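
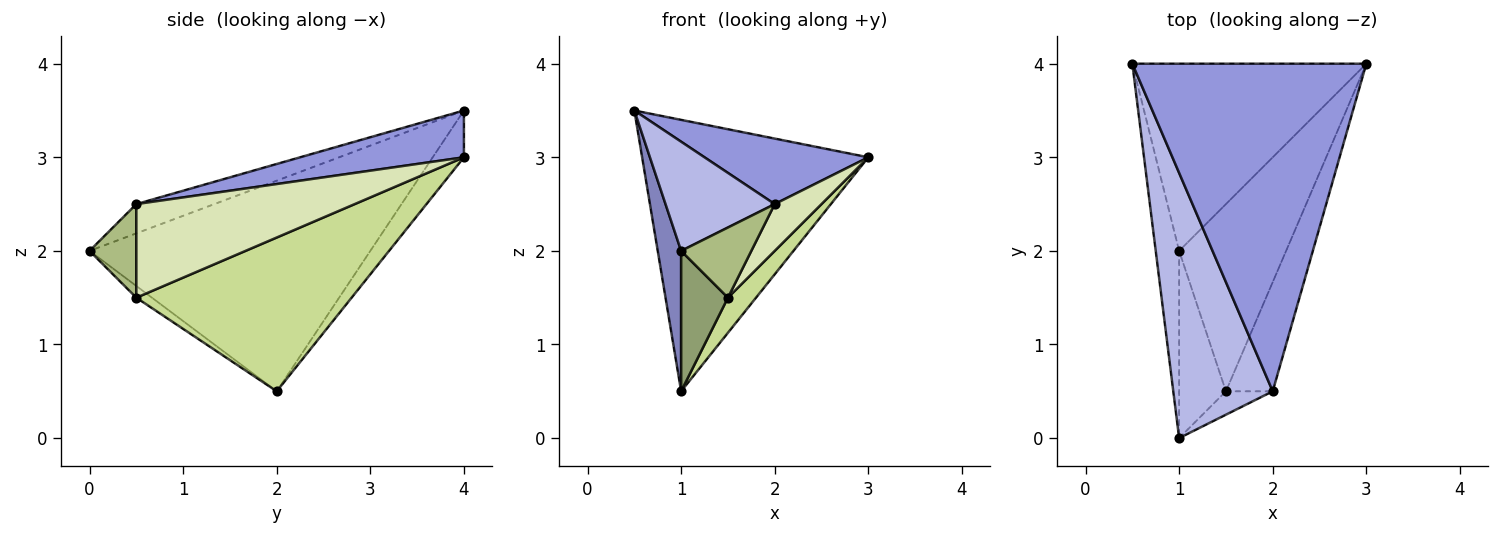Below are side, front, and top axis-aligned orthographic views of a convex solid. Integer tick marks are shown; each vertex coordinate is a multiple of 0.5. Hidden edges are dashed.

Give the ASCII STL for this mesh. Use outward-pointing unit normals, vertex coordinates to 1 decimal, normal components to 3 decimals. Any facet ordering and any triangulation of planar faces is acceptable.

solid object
 facet normal -0.113 0.818 -0.564
  outer loop
   vertex 1.0 2.0 0.5
   vertex 0.5 4.0 3.5
   vertex 3.0 4.0 3.0
  endloop
 endfacet
 facet normal -0.990 -0.083 -0.110
  outer loop
   vertex 1.0 2.0 0.5
   vertex 1.0 0.0 2.0
   vertex 0.5 4.0 3.5
  endloop
 endfacet
 facet normal 0.192 -0.192 0.962
  outer loop
   vertex 2.0 0.5 2.5
   vertex 3.0 4.0 3.0
   vertex 0.5 4.0 3.5
  endloop
 endfacet
 facet normal -0.262 -0.367 0.892
  outer loop
   vertex 2.0 0.5 2.5
   vertex 0.5 4.0 3.5
   vertex 1.0 0.0 2.0
  endloop
 endfacet
 facet normal -0.196 -0.588 -0.784
  outer loop
   vertex 1.5 0.5 1.5
   vertex 1.0 0.0 2.0
   vertex 1.0 2.0 0.5
  endloop
 endfacet
 facet normal 0.535 -0.802 -0.267
  outer loop
   vertex 1.5 0.5 1.5
   vertex 2.0 0.5 2.5
   vertex 1.0 0.0 2.0
  endloop
 endfacet
 facet normal 0.816 -0.106 -0.568
  outer loop
   vertex 1.5 0.5 1.5
   vertex 1.0 2.0 0.5
   vertex 3.0 4.0 3.0
  endloop
 endfacet
 facet normal 0.878 -0.188 -0.439
  outer loop
   vertex 1.5 0.5 1.5
   vertex 3.0 4.0 3.0
   vertex 2.0 0.5 2.5
  endloop
 endfacet
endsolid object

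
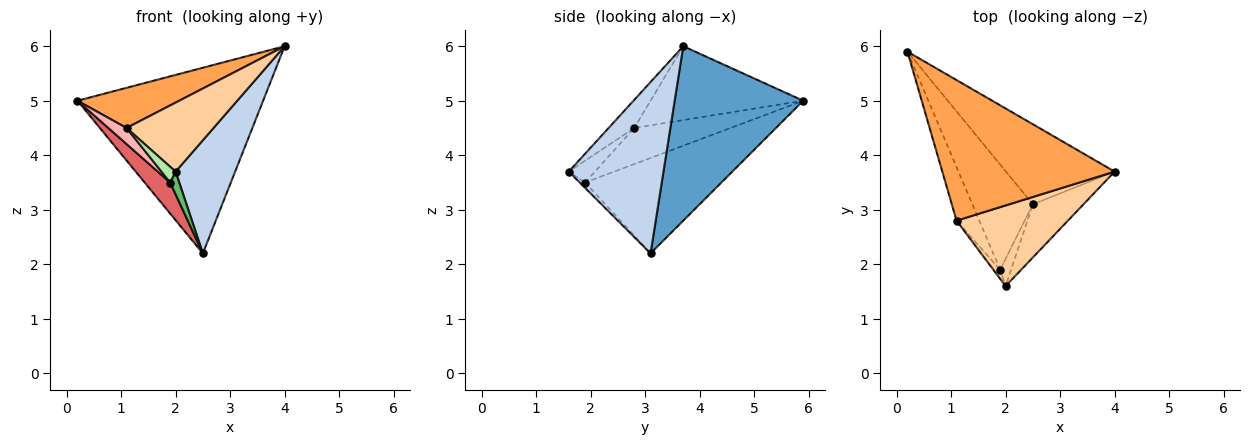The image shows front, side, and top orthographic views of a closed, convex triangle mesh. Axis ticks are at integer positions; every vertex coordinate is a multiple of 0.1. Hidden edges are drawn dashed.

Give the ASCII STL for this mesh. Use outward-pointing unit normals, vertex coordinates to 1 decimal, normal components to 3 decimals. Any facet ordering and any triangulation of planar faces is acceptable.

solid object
 facet normal 0.537 0.775 -0.334
  outer loop
   vertex 2.5 3.1 2.2
   vertex 0.2 5.9 5.0
   vertex 4.0 3.7 6.0
  endloop
 endfacet
 facet normal 0.821 -0.516 -0.243
  outer loop
   vertex 2.5 3.1 2.2
   vertex 4.0 3.7 6.0
   vertex 2.0 1.6 3.7
  endloop
 endfacet
 facet normal -0.381 -0.254 0.889
  outer loop
   vertex 1.1 2.8 4.5
   vertex 4.0 3.7 6.0
   vertex 0.2 5.9 5.0
  endloop
 endfacet
 facet normal -0.188 -0.638 0.746
  outer loop
   vertex 1.1 2.8 4.5
   vertex 2.0 1.6 3.7
   vertex 4.0 3.7 6.0
  endloop
 endfacet
 facet normal -0.359 -0.598 -0.717
  outer loop
   vertex 1.9 1.9 3.5
   vertex 2.5 3.1 2.2
   vertex 2.0 1.6 3.7
  endloop
 endfacet
 facet normal -0.848 -0.459 -0.265
  outer loop
   vertex 1.9 1.9 3.5
   vertex 2.0 1.6 3.7
   vertex 1.1 2.8 4.5
  endloop
 endfacet
 facet normal -0.834 -0.156 -0.529
  outer loop
   vertex 1.9 1.9 3.5
   vertex 0.2 5.9 5.0
   vertex 2.5 3.1 2.2
  endloop
 endfacet
 facet normal -0.835 -0.158 -0.526
  outer loop
   vertex 1.9 1.9 3.5
   vertex 1.1 2.8 4.5
   vertex 0.2 5.9 5.0
  endloop
 endfacet
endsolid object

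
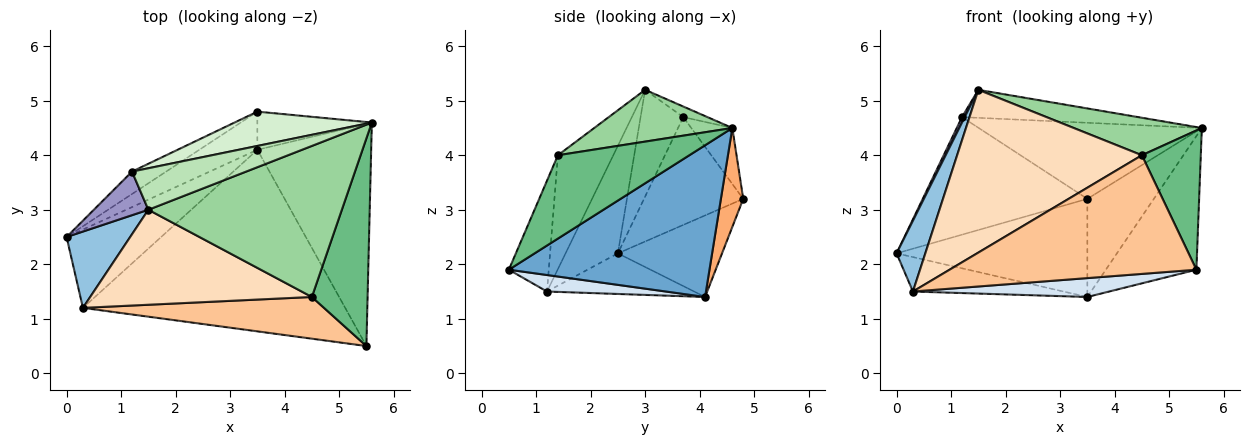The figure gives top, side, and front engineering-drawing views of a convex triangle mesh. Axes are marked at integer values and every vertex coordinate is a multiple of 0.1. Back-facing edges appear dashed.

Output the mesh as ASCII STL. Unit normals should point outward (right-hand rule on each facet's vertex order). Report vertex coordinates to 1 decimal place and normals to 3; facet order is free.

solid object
 facet normal 0.752 0.340 -0.564
  outer loop
   vertex 3.5 4.1 1.4
   vertex 5.6 4.6 4.5
   vertex 5.5 0.5 1.9
  endloop
 endfacet
 facet normal -0.778 -0.427 0.460
  outer loop
   vertex 0.3 1.2 1.5
   vertex 1.5 3.0 5.2
   vertex 0.0 2.5 2.2
  endloop
 endfacet
 facet normal -0.366 0.374 -0.852
  outer loop
   vertex 0.3 1.2 1.5
   vertex 0.0 2.5 2.2
   vertex 3.5 4.1 1.4
  endloop
 endfacet
 facet normal 0.062 -0.103 -0.993
  outer loop
   vertex 0.3 1.2 1.5
   vertex 3.5 4.1 1.4
   vertex 5.5 0.5 1.9
  endloop
 endfacet
 facet normal -0.454 0.831 -0.323
  outer loop
   vertex 3.5 4.8 3.2
   vertex 3.5 4.1 1.4
   vertex 0.0 2.5 2.2
  endloop
 endfacet
 facet normal 0.299 0.889 -0.346
  outer loop
   vertex 3.5 4.8 3.2
   vertex 5.6 4.6 4.5
   vertex 3.5 4.1 1.4
  endloop
 endfacet
 facet normal -0.151 -0.933 0.328
  outer loop
   vertex 4.5 1.4 4.0
   vertex 0.3 1.2 1.5
   vertex 5.5 0.5 1.9
  endloop
 endfacet
 facet normal -0.251 -0.836 0.488
  outer loop
   vertex 4.5 1.4 4.0
   vertex 1.5 3.0 5.2
   vertex 0.3 1.2 1.5
  endloop
 endfacet
 facet normal 0.779 -0.349 0.521
  outer loop
   vertex 4.5 1.4 4.0
   vertex 5.5 0.5 1.9
   vertex 5.6 4.6 4.5
  endloop
 endfacet
 facet normal 0.251 -0.233 0.939
  outer loop
   vertex 4.5 1.4 4.0
   vertex 5.6 4.6 4.5
   vertex 1.5 3.0 5.2
  endloop
 endfacet
 facet normal -0.076 0.558 0.827
  outer loop
   vertex 1.2 3.7 4.7
   vertex 1.5 3.0 5.2
   vertex 5.6 4.6 4.5
  endloop
 endfacet
 facet normal -0.165 0.899 0.406
  outer loop
   vertex 1.2 3.7 4.7
   vertex 5.6 4.6 4.5
   vertex 3.5 4.8 3.2
  endloop
 endfacet
 facet normal -0.889 -0.057 0.454
  outer loop
   vertex 1.2 3.7 4.7
   vertex 0.0 2.5 2.2
   vertex 1.5 3.0 5.2
  endloop
 endfacet
 facet normal -0.509 0.845 -0.161
  outer loop
   vertex 1.2 3.7 4.7
   vertex 3.5 4.8 3.2
   vertex 0.0 2.5 2.2
  endloop
 endfacet
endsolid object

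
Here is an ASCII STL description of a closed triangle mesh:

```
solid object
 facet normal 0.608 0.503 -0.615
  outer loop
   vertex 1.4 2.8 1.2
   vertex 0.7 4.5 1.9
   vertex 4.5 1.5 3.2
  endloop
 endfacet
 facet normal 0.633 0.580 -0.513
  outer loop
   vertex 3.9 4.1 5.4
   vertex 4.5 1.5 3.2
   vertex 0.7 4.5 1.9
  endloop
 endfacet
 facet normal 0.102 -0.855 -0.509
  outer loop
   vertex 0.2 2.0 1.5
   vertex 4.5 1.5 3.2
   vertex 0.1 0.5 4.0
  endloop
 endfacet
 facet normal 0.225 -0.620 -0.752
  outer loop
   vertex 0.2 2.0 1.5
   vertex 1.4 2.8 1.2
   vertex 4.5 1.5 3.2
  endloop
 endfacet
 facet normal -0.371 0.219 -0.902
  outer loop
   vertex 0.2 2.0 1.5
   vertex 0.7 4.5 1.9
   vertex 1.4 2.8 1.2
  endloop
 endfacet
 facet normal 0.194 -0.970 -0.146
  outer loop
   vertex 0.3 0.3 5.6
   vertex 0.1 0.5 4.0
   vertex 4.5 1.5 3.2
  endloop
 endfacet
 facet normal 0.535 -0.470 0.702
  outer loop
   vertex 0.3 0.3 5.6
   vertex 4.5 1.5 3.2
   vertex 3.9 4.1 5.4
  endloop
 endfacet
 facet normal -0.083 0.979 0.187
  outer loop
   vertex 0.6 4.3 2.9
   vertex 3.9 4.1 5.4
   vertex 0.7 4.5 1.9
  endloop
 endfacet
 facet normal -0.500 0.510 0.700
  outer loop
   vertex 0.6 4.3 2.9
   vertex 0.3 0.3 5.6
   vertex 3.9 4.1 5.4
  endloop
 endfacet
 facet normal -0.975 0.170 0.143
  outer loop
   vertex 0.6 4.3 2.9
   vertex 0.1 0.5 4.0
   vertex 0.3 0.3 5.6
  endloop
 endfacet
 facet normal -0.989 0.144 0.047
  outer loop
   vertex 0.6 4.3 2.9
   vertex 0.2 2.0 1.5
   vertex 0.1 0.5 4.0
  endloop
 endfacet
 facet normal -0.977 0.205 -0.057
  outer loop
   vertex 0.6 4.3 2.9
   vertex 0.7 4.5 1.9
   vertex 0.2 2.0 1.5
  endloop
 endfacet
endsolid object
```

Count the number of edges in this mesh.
18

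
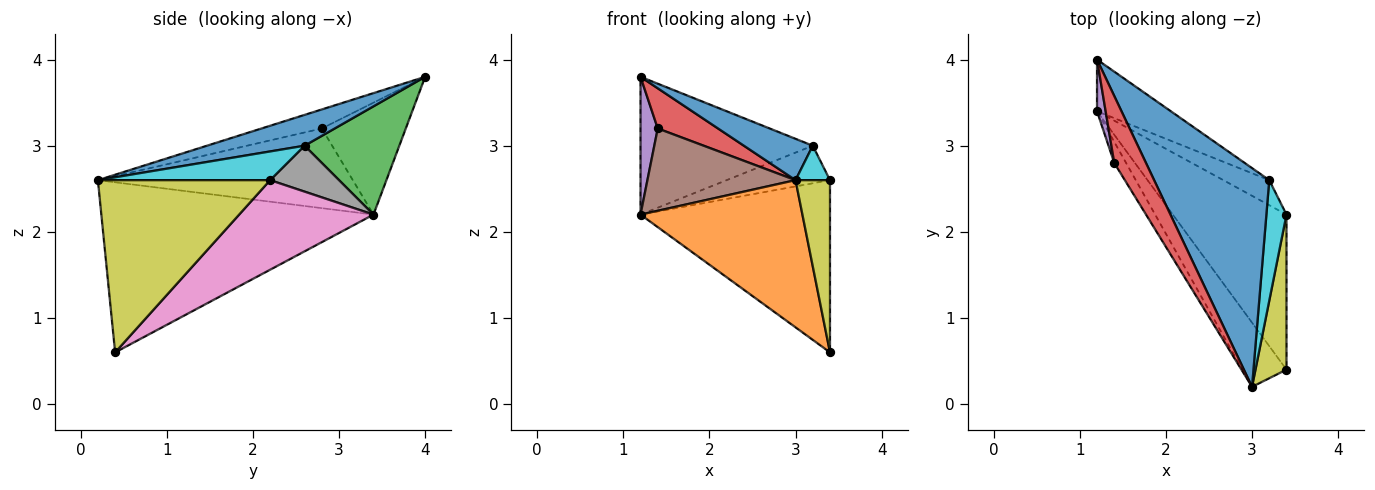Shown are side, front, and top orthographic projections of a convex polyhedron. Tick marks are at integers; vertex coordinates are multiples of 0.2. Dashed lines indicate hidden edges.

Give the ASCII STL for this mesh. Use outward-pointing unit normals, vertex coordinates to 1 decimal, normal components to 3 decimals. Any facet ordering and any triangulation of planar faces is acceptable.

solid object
 facet normal 0.254 -0.180 0.950
  outer loop
   vertex 3.2 2.6 3.0
   vertex 1.2 4.0 3.8
   vertex 3.0 0.2 2.6
  endloop
 endfacet
 facet normal -0.839 -0.499 -0.218
  outer loop
   vertex 1.2 3.4 2.2
   vertex 3.4 0.4 0.6
   vertex 3.0 0.2 2.6
  endloop
 endfacet
 facet normal 0.458 0.832 -0.312
  outer loop
   vertex 1.2 3.4 2.2
   vertex 1.2 4.0 3.8
   vertex 3.2 2.6 3.0
  endloop
 endfacet
 facet normal -0.457 -0.457 0.762
  outer loop
   vertex 1.4 2.8 3.2
   vertex 3.0 0.2 2.6
   vertex 1.2 4.0 3.8
  endloop
 endfacet
 facet normal -0.977 -0.200 0.075
  outer loop
   vertex 1.4 2.8 3.2
   vertex 1.2 4.0 3.8
   vertex 1.2 3.4 2.2
  endloop
 endfacet
 facet normal -0.858 -0.498 -0.127
  outer loop
   vertex 1.4 2.8 3.2
   vertex 1.2 3.4 2.2
   vertex 3.0 0.2 2.6
  endloop
 endfacet
 facet normal 0.466 0.658 -0.592
  outer loop
   vertex 3.4 2.2 2.6
   vertex 3.4 0.4 0.6
   vertex 1.2 3.4 2.2
  endloop
 endfacet
 facet normal 0.485 0.728 -0.485
  outer loop
   vertex 3.4 2.2 2.6
   vertex 1.2 3.4 2.2
   vertex 3.2 2.6 3.0
  endloop
 endfacet
 facet normal 0.966 -0.193 0.174
  outer loop
   vertex 3.4 2.2 2.6
   vertex 3.0 0.2 2.6
   vertex 3.4 0.4 0.6
  endloop
 endfacet
 facet normal 0.808 -0.162 0.566
  outer loop
   vertex 3.4 2.2 2.6
   vertex 3.2 2.6 3.0
   vertex 3.0 0.2 2.6
  endloop
 endfacet
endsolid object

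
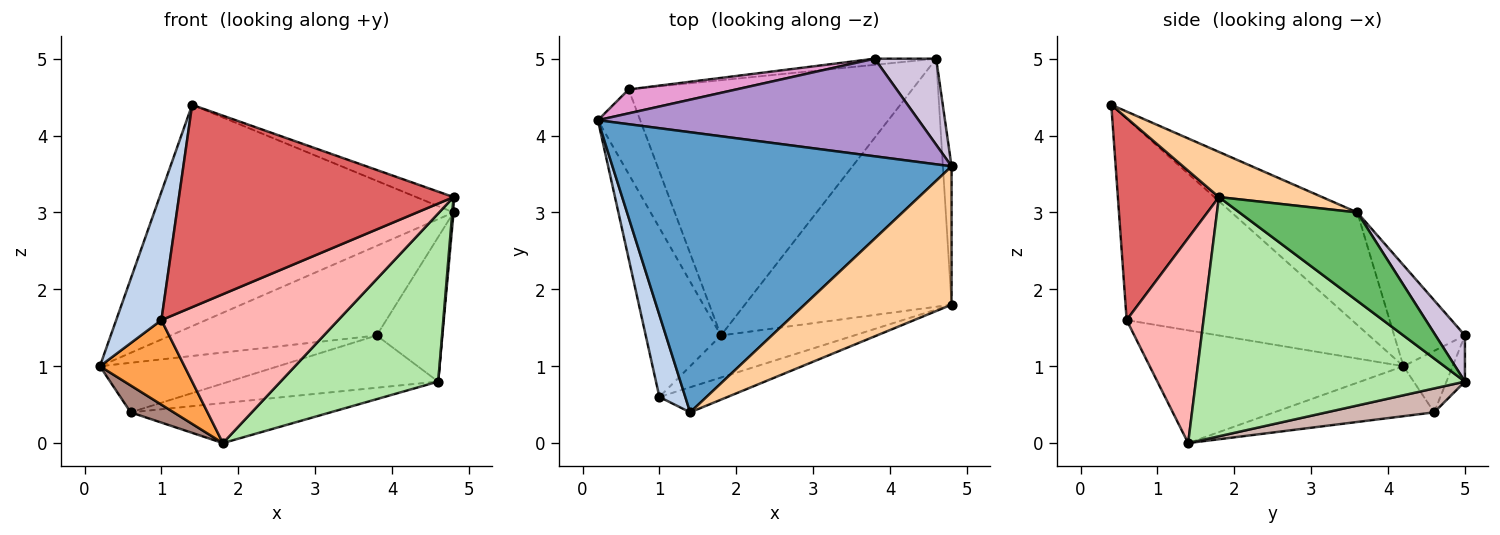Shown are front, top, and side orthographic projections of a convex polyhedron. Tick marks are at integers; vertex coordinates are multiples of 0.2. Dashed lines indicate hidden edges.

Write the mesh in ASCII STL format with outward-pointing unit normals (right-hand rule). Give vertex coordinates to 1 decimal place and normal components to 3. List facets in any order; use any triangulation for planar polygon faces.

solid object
 facet normal -0.252 0.600 0.759
  outer loop
   vertex 1.4 0.4 4.4
   vertex 4.8 3.6 3.0
   vertex 0.2 4.2 1.0
  endloop
 endfacet
 facet normal -0.973 -0.195 0.125
  outer loop
   vertex 1.0 0.6 1.6
   vertex 1.4 0.4 4.4
   vertex 0.2 4.2 1.0
  endloop
 endfacet
 facet normal -0.802 -0.267 -0.535
  outer loop
   vertex 1.0 0.6 1.6
   vertex 0.2 4.2 1.0
   vertex 1.8 1.4 0.0
  endloop
 endfacet
 facet normal 0.292 0.106 0.951
  outer loop
   vertex 4.8 1.8 3.2
   vertex 4.8 3.6 3.0
   vertex 1.4 0.4 4.4
  endloop
 endfacet
 facet normal 0.995 -0.011 -0.097
  outer loop
   vertex 4.8 1.8 3.2
   vertex 4.6 5.0 0.8
   vertex 4.8 3.6 3.0
  endloop
 endfacet
 facet normal 0.692 -0.405 -0.598
  outer loop
   vertex 4.8 1.8 3.2
   vertex 1.8 1.4 0.0
   vertex 4.6 5.0 0.8
  endloop
 endfacet
 facet normal 0.343 -0.932 -0.116
  outer loop
   vertex 4.8 1.8 3.2
   vertex 1.4 0.4 4.4
   vertex 1.0 0.6 1.6
  endloop
 endfacet
 facet normal 0.386 -0.888 -0.251
  outer loop
   vertex 4.8 1.8 3.2
   vertex 1.0 0.6 1.6
   vertex 1.8 1.4 0.0
  endloop
 endfacet
 facet normal -0.226 0.659 0.718
  outer loop
   vertex 3.8 5.0 1.4
   vertex 0.2 4.2 1.0
   vertex 4.8 3.6 3.0
  endloop
 endfacet
 facet normal 0.358 0.802 0.478
  outer loop
   vertex 3.8 5.0 1.4
   vertex 4.8 3.6 3.0
   vertex 4.6 5.0 0.8
  endloop
 endfacet
 facet normal -0.748 -0.201 -0.633
  outer loop
   vertex 0.6 4.6 0.4
   vertex 1.8 1.4 0.0
   vertex 0.2 4.2 1.0
  endloop
 endfacet
 facet normal 0.083 0.154 -0.985
  outer loop
   vertex 0.6 4.6 0.4
   vertex 4.6 5.0 0.8
   vertex 1.8 1.4 0.0
  endloop
 endfacet
 facet normal -0.241 0.874 0.422
  outer loop
   vertex 0.6 4.6 0.4
   vertex 0.2 4.2 1.0
   vertex 3.8 5.0 1.4
  endloop
 endfacet
 facet normal -0.087 0.989 -0.116
  outer loop
   vertex 0.6 4.6 0.4
   vertex 3.8 5.0 1.4
   vertex 4.6 5.0 0.8
  endloop
 endfacet
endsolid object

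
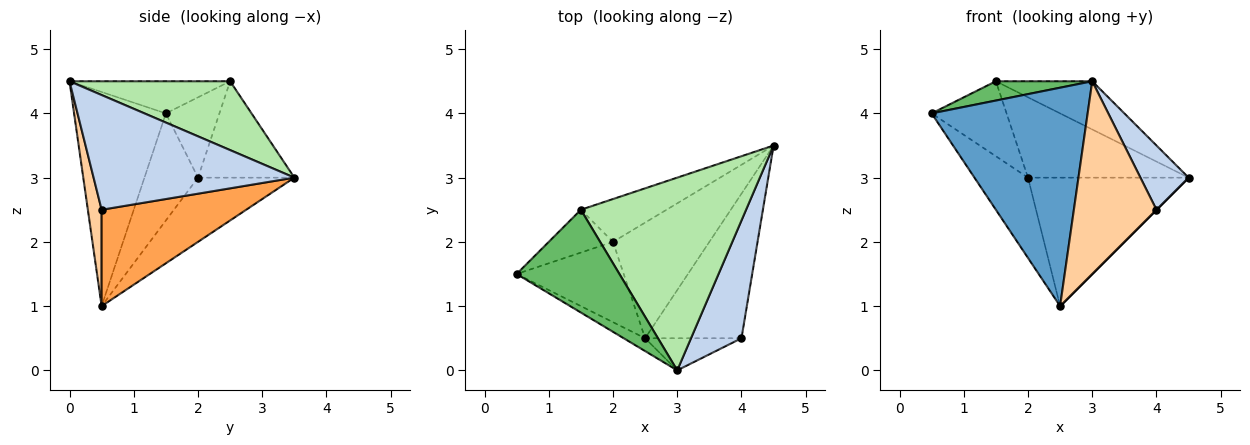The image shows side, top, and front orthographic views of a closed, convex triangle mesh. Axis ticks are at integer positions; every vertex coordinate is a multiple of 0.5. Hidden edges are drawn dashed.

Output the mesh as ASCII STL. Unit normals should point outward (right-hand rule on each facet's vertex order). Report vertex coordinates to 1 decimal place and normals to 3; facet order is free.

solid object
 facet normal -0.506 -0.861 -0.051
  outer loop
   vertex 2.5 0.5 1.0
   vertex 3.0 0.0 4.5
   vertex 0.5 1.5 4.0
  endloop
 endfacet
 facet normal 0.894 -0.215 0.393
  outer loop
   vertex 4.0 0.5 2.5
   vertex 4.5 3.5 3.0
   vertex 3.0 0.0 4.5
  endloop
 endfacet
 facet normal 0.707 0.000 -0.707
  outer loop
   vertex 4.0 0.5 2.5
   vertex 2.5 0.5 1.0
   vertex 4.5 3.5 3.0
  endloop
 endfacet
 facet normal 0.162 -0.973 -0.162
  outer loop
   vertex 4.0 0.5 2.5
   vertex 3.0 0.0 4.5
   vertex 2.5 0.5 1.0
  endloop
 endfacet
 facet normal -0.294 -0.176 0.940
  outer loop
   vertex 1.5 2.5 4.5
   vertex 0.5 1.5 4.0
   vertex 3.0 0.0 4.5
  endloop
 endfacet
 facet normal 0.375 0.225 0.899
  outer loop
   vertex 1.5 2.5 4.5
   vertex 3.0 0.0 4.5
   vertex 4.5 3.5 3.0
  endloop
 endfacet
 facet normal -0.577 0.577 -0.577
  outer loop
   vertex 2.0 2.0 3.0
   vertex 2.5 0.5 1.0
   vertex 0.5 1.5 4.0
  endloop
 endfacet
 facet normal -0.407 0.679 -0.611
  outer loop
   vertex 2.0 2.0 3.0
   vertex 4.5 3.5 3.0
   vertex 2.5 0.5 1.0
  endloop
 endfacet
 facet normal -0.527 0.738 -0.422
  outer loop
   vertex 2.0 2.0 3.0
   vertex 0.5 1.5 4.0
   vertex 1.5 2.5 4.5
  endloop
 endfacet
 facet normal -0.468 0.780 -0.416
  outer loop
   vertex 2.0 2.0 3.0
   vertex 1.5 2.5 4.5
   vertex 4.5 3.5 3.0
  endloop
 endfacet
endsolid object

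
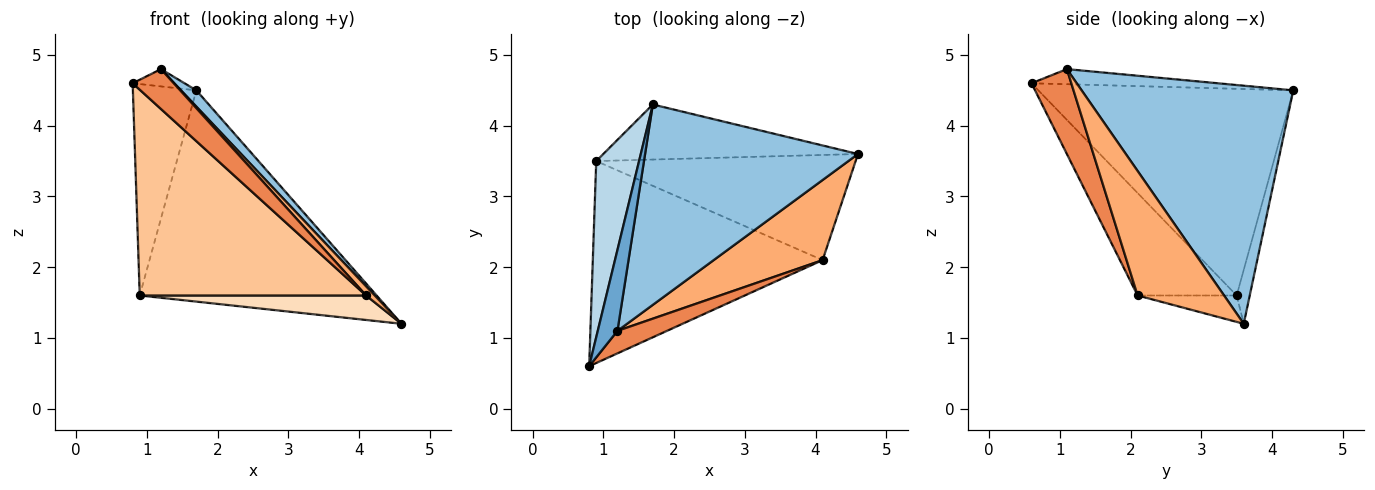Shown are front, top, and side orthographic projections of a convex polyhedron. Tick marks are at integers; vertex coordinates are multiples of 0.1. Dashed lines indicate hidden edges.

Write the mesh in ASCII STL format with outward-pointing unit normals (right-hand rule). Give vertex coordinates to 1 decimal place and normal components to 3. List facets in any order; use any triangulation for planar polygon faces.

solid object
 facet normal -0.600 0.167 0.782
  outer loop
   vertex 1.2 1.1 4.8
   vertex 1.7 4.3 4.5
   vertex 0.8 0.6 4.6
  endloop
 endfacet
 facet normal 0.744 -0.054 0.666
  outer loop
   vertex 1.2 1.1 4.8
   vertex 4.6 3.6 1.2
   vertex 1.7 4.3 4.5
  endloop
 endfacet
 facet normal -0.951 0.237 0.197
  outer loop
   vertex 0.9 3.5 1.6
   vertex 0.8 0.6 4.6
   vertex 1.7 4.3 4.5
  endloop
 endfacet
 facet normal -0.053 0.966 -0.252
  outer loop
   vertex 0.9 3.5 1.6
   vertex 1.7 4.3 4.5
   vertex 4.6 3.6 1.2
  endloop
 endfacet
 facet normal 0.644 -0.666 0.376
  outer loop
   vertex 4.1 2.1 1.6
   vertex 1.2 1.1 4.8
   vertex 0.8 0.6 4.6
  endloop
 endfacet
 facet normal 0.750 -0.075 0.657
  outer loop
   vertex 4.1 2.1 1.6
   vertex 4.6 3.6 1.2
   vertex 1.2 1.1 4.8
  endloop
 endfacet
 facet normal -0.298 -0.681 -0.669
  outer loop
   vertex 4.1 2.1 1.6
   vertex 0.8 0.6 4.6
   vertex 0.9 3.5 1.6
  endloop
 endfacet
 facet normal -0.099 -0.226 -0.969
  outer loop
   vertex 4.1 2.1 1.6
   vertex 0.9 3.5 1.6
   vertex 4.6 3.6 1.2
  endloop
 endfacet
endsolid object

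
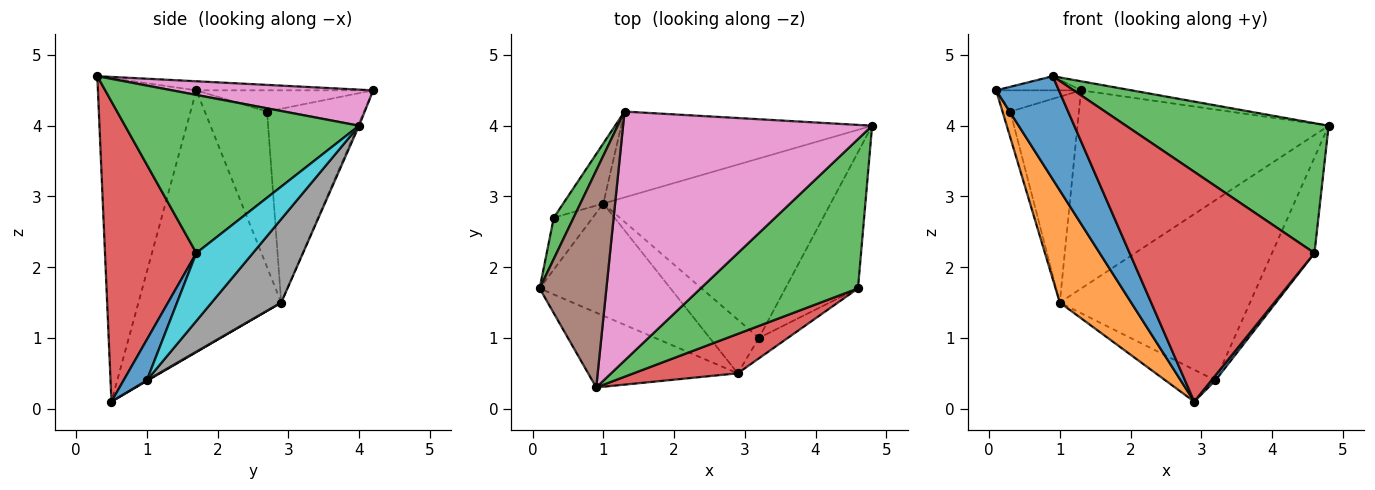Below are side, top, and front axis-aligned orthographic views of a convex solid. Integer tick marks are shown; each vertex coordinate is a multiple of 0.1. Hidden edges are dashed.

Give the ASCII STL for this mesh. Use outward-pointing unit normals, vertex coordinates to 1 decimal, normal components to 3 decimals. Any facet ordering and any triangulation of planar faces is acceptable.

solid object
 facet normal -0.786 -0.501 -0.363
  outer loop
   vertex 0.9 0.3 4.7
   vertex 0.1 1.7 4.5
   vertex 2.9 0.5 0.1
  endloop
 endfacet
 facet normal -0.816 -0.408 -0.408
  outer loop
   vertex 1.0 2.9 1.5
   vertex 2.9 0.5 0.1
   vertex 0.1 1.7 4.5
  endloop
 endfacet
 facet normal 0.604 -0.523 0.601
  outer loop
   vertex 4.6 1.7 2.2
   vertex 4.8 4.0 4.0
   vertex 0.9 0.3 4.7
  endloop
 endfacet
 facet normal 0.438 -0.886 0.152
  outer loop
   vertex 4.6 1.7 2.2
   vertex 0.9 0.3 4.7
   vertex 2.9 0.5 0.1
  endloop
 endfacet
 facet normal -0.004 0.918 -0.397
  outer loop
   vertex 1.3 4.2 4.5
   vertex 4.8 4.0 4.0
   vertex 1.0 2.9 1.5
  endloop
 endfacet
 facet normal -0.134 0.064 0.989
  outer loop
   vertex 1.3 4.2 4.5
   vertex 0.1 1.7 4.5
   vertex 0.9 0.3 4.7
  endloop
 endfacet
 facet normal 0.143 0.036 0.989
  outer loop
   vertex 1.3 4.2 4.5
   vertex 0.9 0.3 4.7
   vertex 4.8 4.0 4.0
  endloop
 endfacet
 facet normal 0.251 0.686 -0.683
  outer loop
   vertex 3.2 1.0 0.4
   vertex 1.0 2.9 1.5
   vertex 4.8 4.0 4.0
  endloop
 endfacet
 facet normal 0.010 0.510 -0.860
  outer loop
   vertex 3.2 1.0 0.4
   vertex 2.9 0.5 0.1
   vertex 1.0 2.9 1.5
  endloop
 endfacet
 facet normal 0.608 0.456 -0.650
  outer loop
   vertex 3.2 1.0 0.4
   vertex 4.8 4.0 4.0
   vertex 4.6 1.7 2.2
  endloop
 endfacet
 facet normal 0.807 -0.140 -0.573
  outer loop
   vertex 3.2 1.0 0.4
   vertex 4.6 1.7 2.2
   vertex 2.9 0.5 0.1
  endloop
 endfacet
 facet normal -0.963 0.120 -0.241
  outer loop
   vertex 0.3 2.7 4.2
   vertex 1.0 2.9 1.5
   vertex 0.1 1.7 4.5
  endloop
 endfacet
 facet normal -0.690 0.331 0.644
  outer loop
   vertex 0.3 2.7 4.2
   vertex 0.1 1.7 4.5
   vertex 1.3 4.2 4.5
  endloop
 endfacet
 facet normal -0.805 0.570 -0.166
  outer loop
   vertex 0.3 2.7 4.2
   vertex 1.3 4.2 4.5
   vertex 1.0 2.9 1.5
  endloop
 endfacet
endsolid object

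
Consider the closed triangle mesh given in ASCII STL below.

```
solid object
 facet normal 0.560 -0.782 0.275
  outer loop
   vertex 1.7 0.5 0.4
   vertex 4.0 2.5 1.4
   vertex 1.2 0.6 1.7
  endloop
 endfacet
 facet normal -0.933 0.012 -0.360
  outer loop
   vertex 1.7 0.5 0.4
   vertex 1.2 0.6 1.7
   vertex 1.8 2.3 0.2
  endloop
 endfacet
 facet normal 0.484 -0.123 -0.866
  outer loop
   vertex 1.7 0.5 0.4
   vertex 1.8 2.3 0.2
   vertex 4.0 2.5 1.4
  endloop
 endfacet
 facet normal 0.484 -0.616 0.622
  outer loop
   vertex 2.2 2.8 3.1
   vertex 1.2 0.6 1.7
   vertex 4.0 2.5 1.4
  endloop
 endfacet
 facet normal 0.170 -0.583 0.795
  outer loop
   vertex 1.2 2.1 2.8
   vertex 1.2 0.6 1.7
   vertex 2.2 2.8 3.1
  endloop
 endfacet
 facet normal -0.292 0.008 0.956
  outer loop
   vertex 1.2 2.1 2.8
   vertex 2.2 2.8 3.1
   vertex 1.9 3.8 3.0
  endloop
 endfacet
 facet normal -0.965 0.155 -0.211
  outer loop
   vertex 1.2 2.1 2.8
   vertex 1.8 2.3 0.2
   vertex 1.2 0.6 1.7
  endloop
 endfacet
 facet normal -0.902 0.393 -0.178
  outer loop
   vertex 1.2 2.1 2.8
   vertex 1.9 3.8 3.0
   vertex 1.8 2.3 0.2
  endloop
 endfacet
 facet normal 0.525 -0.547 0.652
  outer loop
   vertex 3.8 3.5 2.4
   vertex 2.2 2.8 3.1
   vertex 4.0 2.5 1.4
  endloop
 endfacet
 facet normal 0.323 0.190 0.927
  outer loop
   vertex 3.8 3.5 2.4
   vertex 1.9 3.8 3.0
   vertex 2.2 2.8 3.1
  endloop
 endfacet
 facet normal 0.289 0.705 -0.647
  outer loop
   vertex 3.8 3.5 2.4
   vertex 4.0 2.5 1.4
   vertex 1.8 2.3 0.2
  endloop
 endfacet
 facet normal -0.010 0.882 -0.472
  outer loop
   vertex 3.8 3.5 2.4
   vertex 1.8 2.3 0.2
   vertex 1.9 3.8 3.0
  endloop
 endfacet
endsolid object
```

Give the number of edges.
18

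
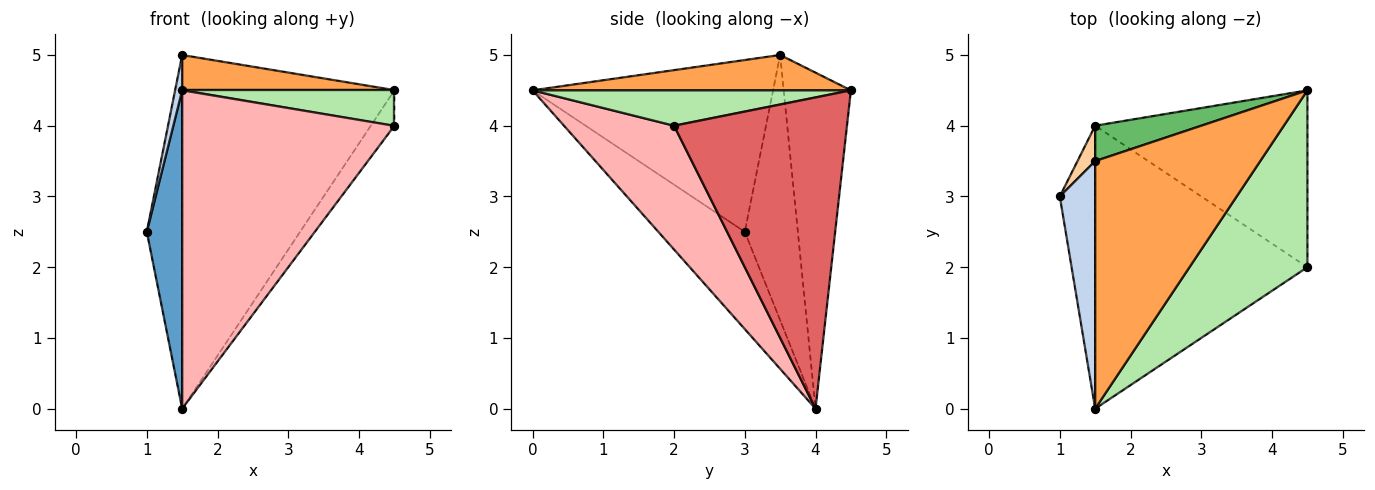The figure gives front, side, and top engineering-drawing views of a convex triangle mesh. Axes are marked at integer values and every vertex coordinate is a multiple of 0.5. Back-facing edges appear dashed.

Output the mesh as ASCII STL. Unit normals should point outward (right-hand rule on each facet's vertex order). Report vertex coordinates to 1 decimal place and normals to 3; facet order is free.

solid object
 facet normal -0.877 -0.359 -0.319
  outer loop
   vertex 1.5 4.0 0.0
   vertex 1.5 0.0 4.5
   vertex 1.0 3.0 2.5
  endloop
 endfacet
 facet normal -0.979 -0.029 0.202
  outer loop
   vertex 1.5 3.5 5.0
   vertex 1.0 3.0 2.5
   vertex 1.5 0.0 4.5
  endloop
 endfacet
 facet normal 0.208 -0.138 0.968
  outer loop
   vertex 1.5 3.5 5.0
   vertex 1.5 0.0 4.5
   vertex 4.5 4.5 4.5
  endloop
 endfacet
 facet normal -0.831 0.554 0.055
  outer loop
   vertex 1.5 3.5 5.0
   vertex 1.5 4.0 0.0
   vertex 1.0 3.0 2.5
  endloop
 endfacet
 facet normal -0.301 0.949 0.095
  outer loop
   vertex 1.5 3.5 5.0
   vertex 4.5 4.5 4.5
   vertex 1.5 4.0 0.0
  endloop
 endfacet
 facet normal 0.282 -0.188 0.941
  outer loop
   vertex 4.5 2.0 4.0
   vertex 4.5 4.5 4.5
   vertex 1.5 0.0 4.5
  endloop
 endfacet
 facet normal 0.821 0.112 -0.560
  outer loop
   vertex 4.5 2.0 4.0
   vertex 1.5 4.0 0.0
   vertex 4.5 4.5 4.5
  endloop
 endfacet
 facet normal 0.361 -0.697 -0.619
  outer loop
   vertex 4.5 2.0 4.0
   vertex 1.5 0.0 4.5
   vertex 1.5 4.0 0.0
  endloop
 endfacet
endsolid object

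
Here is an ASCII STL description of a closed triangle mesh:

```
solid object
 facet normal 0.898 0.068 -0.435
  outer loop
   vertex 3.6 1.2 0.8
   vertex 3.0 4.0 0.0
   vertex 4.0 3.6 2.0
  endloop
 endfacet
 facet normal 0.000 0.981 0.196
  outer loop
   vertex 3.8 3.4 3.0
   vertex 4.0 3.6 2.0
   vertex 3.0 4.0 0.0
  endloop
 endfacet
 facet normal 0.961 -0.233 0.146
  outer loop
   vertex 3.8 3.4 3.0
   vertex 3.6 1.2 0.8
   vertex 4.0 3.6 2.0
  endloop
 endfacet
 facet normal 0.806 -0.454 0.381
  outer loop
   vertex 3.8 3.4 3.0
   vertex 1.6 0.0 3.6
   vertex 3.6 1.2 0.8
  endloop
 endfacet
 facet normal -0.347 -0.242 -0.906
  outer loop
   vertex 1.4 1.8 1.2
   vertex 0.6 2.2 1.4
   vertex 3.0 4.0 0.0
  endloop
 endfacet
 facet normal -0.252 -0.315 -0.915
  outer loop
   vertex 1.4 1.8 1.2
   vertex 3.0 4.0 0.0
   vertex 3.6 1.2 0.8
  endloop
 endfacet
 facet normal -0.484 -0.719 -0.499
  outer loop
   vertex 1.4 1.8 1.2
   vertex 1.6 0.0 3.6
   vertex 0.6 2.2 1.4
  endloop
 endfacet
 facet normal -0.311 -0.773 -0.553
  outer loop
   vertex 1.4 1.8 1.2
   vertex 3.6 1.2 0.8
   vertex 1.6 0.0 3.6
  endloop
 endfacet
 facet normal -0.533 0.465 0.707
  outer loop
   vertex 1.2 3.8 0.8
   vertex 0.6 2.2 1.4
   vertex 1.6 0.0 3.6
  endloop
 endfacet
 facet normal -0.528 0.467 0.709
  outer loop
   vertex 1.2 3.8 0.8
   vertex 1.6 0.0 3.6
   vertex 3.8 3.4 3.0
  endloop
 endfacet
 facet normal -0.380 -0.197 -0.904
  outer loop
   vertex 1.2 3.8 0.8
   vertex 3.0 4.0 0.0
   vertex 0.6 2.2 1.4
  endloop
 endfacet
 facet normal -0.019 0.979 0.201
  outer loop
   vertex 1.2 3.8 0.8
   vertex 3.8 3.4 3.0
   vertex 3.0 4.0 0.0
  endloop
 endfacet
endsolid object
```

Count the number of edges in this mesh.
18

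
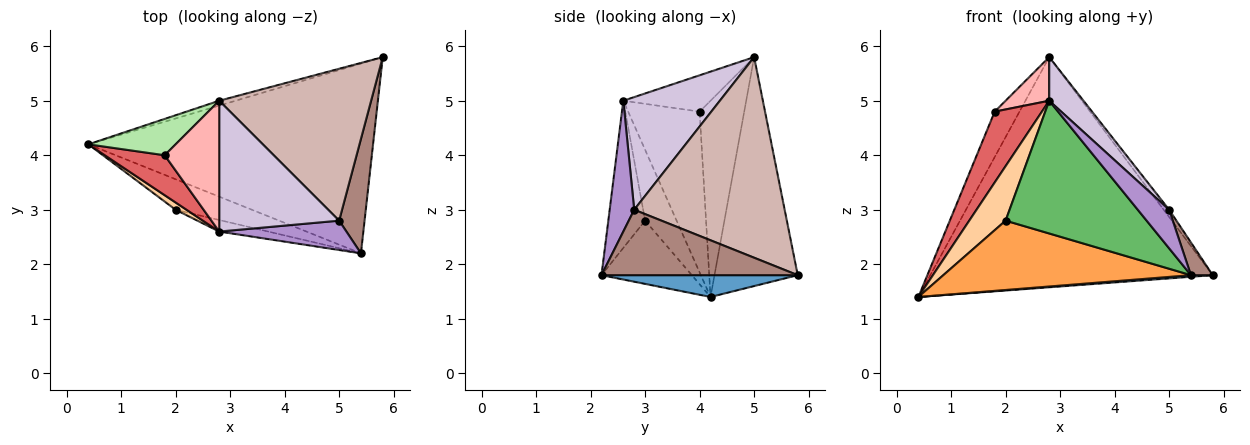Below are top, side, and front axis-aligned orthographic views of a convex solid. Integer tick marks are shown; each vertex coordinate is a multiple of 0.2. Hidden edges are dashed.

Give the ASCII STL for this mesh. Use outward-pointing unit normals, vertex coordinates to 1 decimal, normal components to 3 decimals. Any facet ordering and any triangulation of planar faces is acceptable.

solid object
 facet normal 0.076 -0.008 -0.997
  outer loop
   vertex 5.4 2.2 1.8
   vertex 0.4 4.2 1.4
   vertex 5.8 5.8 1.8
  endloop
 endfacet
 facet normal -0.283 0.959 -0.020
  outer loop
   vertex 2.8 5.0 5.8
   vertex 5.8 5.8 1.8
   vertex 0.4 4.2 1.4
  endloop
 endfacet
 facet normal -0.317 -0.868 -0.382
  outer loop
   vertex 2.0 3.0 2.8
   vertex 0.4 4.2 1.4
   vertex 5.4 2.2 1.8
  endloop
 endfacet
 facet normal -0.652 -0.752 0.100
  outer loop
   vertex 2.0 3.0 2.8
   vertex 2.8 2.6 5.0
   vertex 0.4 4.2 1.4
  endloop
 endfacet
 facet normal -0.252 -0.964 -0.084
  outer loop
   vertex 2.0 3.0 2.8
   vertex 5.4 2.2 1.8
   vertex 2.8 2.6 5.0
  endloop
 endfacet
 facet normal -0.815 0.453 0.362
  outer loop
   vertex 1.8 4.0 4.8
   vertex 2.8 5.0 5.8
   vertex 0.4 4.2 1.4
  endloop
 endfacet
 facet normal -0.797 -0.527 0.297
  outer loop
   vertex 1.8 4.0 4.8
   vertex 0.4 4.2 1.4
   vertex 2.8 2.6 5.0
  endloop
 endfacet
 facet normal -0.535 -0.267 0.802
  outer loop
   vertex 1.8 4.0 4.8
   vertex 2.8 2.6 5.0
   vertex 2.8 5.0 5.8
  endloop
 endfacet
 facet normal 0.529 -0.676 0.514
  outer loop
   vertex 5.0 2.8 3.0
   vertex 2.8 2.6 5.0
   vertex 5.4 2.2 1.8
  endloop
 endfacet
 facet normal 0.665 -0.236 0.708
  outer loop
   vertex 5.0 2.8 3.0
   vertex 2.8 5.0 5.8
   vertex 2.8 2.6 5.0
  endloop
 endfacet
 facet normal 0.927 -0.103 0.361
  outer loop
   vertex 5.0 2.8 3.0
   vertex 5.4 2.2 1.8
   vertex 5.8 5.8 1.8
  endloop
 endfacet
 facet normal 0.797 0.029 0.603
  outer loop
   vertex 5.0 2.8 3.0
   vertex 5.8 5.8 1.8
   vertex 2.8 5.0 5.8
  endloop
 endfacet
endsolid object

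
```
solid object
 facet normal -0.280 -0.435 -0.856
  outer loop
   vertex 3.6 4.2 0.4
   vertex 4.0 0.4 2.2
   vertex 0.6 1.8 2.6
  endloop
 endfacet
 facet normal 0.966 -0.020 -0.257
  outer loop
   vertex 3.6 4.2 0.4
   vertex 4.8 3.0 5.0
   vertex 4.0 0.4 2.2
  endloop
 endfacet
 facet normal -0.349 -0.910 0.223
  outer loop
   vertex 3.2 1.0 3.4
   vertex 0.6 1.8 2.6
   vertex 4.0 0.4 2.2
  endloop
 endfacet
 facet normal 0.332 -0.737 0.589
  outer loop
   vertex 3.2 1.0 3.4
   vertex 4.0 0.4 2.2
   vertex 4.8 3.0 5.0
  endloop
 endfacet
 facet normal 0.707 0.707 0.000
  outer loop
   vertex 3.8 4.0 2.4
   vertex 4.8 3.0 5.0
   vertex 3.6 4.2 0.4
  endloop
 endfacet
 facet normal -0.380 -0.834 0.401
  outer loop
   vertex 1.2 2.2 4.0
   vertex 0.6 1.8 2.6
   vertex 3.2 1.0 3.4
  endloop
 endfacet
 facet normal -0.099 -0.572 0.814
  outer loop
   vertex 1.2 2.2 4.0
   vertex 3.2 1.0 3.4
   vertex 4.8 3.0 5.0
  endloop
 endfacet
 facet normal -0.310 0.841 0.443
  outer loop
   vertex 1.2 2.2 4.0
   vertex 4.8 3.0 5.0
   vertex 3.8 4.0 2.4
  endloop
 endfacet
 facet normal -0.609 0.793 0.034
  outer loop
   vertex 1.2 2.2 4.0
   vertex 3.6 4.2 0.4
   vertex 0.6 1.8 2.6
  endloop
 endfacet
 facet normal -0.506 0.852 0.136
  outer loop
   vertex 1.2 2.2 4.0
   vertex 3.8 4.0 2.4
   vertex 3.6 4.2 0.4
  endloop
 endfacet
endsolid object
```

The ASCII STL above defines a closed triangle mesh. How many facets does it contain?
10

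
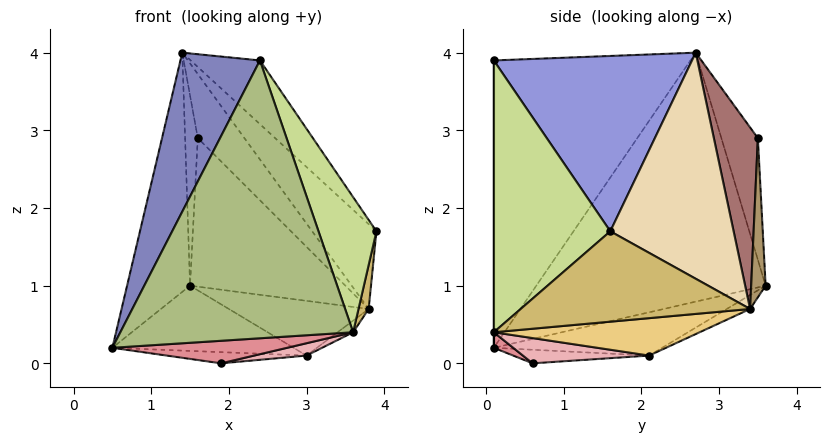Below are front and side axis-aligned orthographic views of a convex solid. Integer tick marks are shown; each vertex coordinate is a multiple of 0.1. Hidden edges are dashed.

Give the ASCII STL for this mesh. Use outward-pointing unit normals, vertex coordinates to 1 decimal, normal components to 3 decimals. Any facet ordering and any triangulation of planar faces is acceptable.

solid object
 facet normal -0.963 0.264 0.047
  outer loop
   vertex 1.4 2.7 4.0
   vertex 1.5 3.6 1.0
   vertex 0.5 0.1 0.2
  endloop
 endfacet
 facet normal -0.837 -0.338 0.430
  outer loop
   vertex 2.4 0.1 3.9
   vertex 1.4 2.7 4.0
   vertex 0.5 0.1 0.2
  endloop
 endfacet
 facet normal 0.713 0.249 0.656
  outer loop
   vertex 2.4 0.1 3.9
   vertex 3.9 1.6 1.7
   vertex 1.4 2.7 4.0
  endloop
 endfacet
 facet normal -0.266 0.286 -0.920
  outer loop
   vertex 3.0 2.1 0.1
   vertex 0.5 0.1 0.2
   vertex 1.5 3.6 1.0
  endloop
 endfacet
 facet normal -0.942 0.328 0.067
  outer loop
   vertex 1.6 3.5 2.9
   vertex 1.5 3.6 1.0
   vertex 1.4 2.7 4.0
  endloop
 endfacet
 facet normal 0.000 -1.000 0.000
  outer loop
   vertex 3.6 0.1 0.4
   vertex 2.4 0.1 3.9
   vertex 0.5 0.1 0.2
  endloop
 endfacet
 facet normal 0.856 -0.426 0.293
  outer loop
   vertex 3.6 0.1 0.4
   vertex 3.9 1.6 1.7
   vertex 2.4 0.1 3.9
  endloop
 endfacet
 facet normal -0.076 0.456 -0.887
  outer loop
   vertex 3.8 3.4 0.7
   vertex 3.0 2.1 0.1
   vertex 1.5 3.6 1.0
  endloop
 endfacet
 facet normal 0.093 0.995 0.047
  outer loop
   vertex 3.8 3.4 0.7
   vertex 1.5 3.6 1.0
   vertex 1.6 3.5 2.9
  endloop
 endfacet
 facet normal 0.983 -0.044 -0.177
  outer loop
   vertex 3.8 3.4 0.7
   vertex 3.9 1.6 1.7
   vertex 3.6 0.1 0.4
  endloop
 endfacet
 facet normal 0.555 0.042 -0.831
  outer loop
   vertex 3.8 3.4 0.7
   vertex 3.6 0.1 0.4
   vertex 3.0 2.1 0.1
  endloop
 endfacet
 facet normal 0.712 0.371 0.596
  outer loop
   vertex 3.8 3.4 0.7
   vertex 1.4 2.7 4.0
   vertex 3.9 1.6 1.7
  endloop
 endfacet
 facet normal 0.575 0.609 0.547
  outer loop
   vertex 3.8 3.4 0.7
   vertex 1.6 3.5 2.9
   vertex 1.4 2.7 4.0
  endloop
 endfacet
 facet normal -0.215 0.221 -0.951
  outer loop
   vertex 1.9 0.6 0.0
   vertex 0.5 0.1 0.2
   vertex 3.0 2.1 0.1
  endloop
 endfacet
 facet normal 0.056 -0.501 -0.863
  outer loop
   vertex 1.9 0.6 0.0
   vertex 3.6 0.1 0.4
   vertex 0.5 0.1 0.2
  endloop
 endfacet
 facet normal 0.204 -0.085 -0.975
  outer loop
   vertex 1.9 0.6 0.0
   vertex 3.0 2.1 0.1
   vertex 3.6 0.1 0.4
  endloop
 endfacet
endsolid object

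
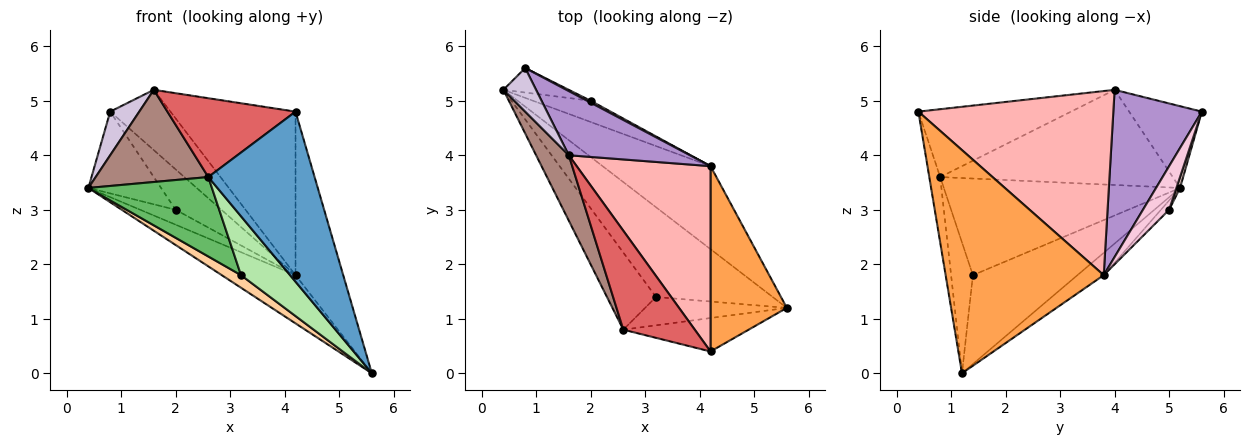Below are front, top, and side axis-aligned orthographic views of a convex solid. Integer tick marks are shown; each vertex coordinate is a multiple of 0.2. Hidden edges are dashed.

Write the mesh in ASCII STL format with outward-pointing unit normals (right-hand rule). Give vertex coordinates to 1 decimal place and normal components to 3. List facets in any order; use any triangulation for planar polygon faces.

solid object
 facet normal -0.100 -0.976 -0.192
  outer loop
   vertex 2.6 0.8 3.6
   vertex 5.6 1.2 0.0
   vertex 4.2 0.4 4.8
  endloop
 endfacet
 facet normal -0.176 0.494 -0.851
  outer loop
   vertex 4.2 3.8 1.8
   vertex 5.6 1.2 0.0
   vertex 0.4 5.2 3.4
  endloop
 endfacet
 facet normal 0.910 0.275 0.311
  outer loop
   vertex 4.2 3.8 1.8
   vertex 4.2 0.4 4.8
   vertex 5.6 1.2 0.0
  endloop
 endfacet
 facet normal -0.602 -0.111 -0.791
  outer loop
   vertex 3.2 1.4 1.8
   vertex 0.4 5.2 3.4
   vertex 5.6 1.2 0.0
  endloop
 endfacet
 facet normal -0.808 -0.423 -0.410
  outer loop
   vertex 3.2 1.4 1.8
   vertex 2.6 0.8 3.6
   vertex 0.4 5.2 3.4
  endloop
 endfacet
 facet normal -0.372 -0.836 -0.403
  outer loop
   vertex 3.2 1.4 1.8
   vertex 5.6 1.2 0.0
   vertex 2.6 0.8 3.6
  endloop
 endfacet
 facet normal -0.596 -0.500 0.628
  outer loop
   vertex 1.6 4.0 5.2
   vertex 2.6 0.8 3.6
   vertex 4.2 0.4 4.8
  endloop
 endfacet
 facet normal 0.718 0.461 0.522
  outer loop
   vertex 1.6 4.0 5.2
   vertex 4.2 0.4 4.8
   vertex 4.2 3.8 1.8
  endloop
 endfacet
 facet normal 0.709 0.483 0.514
  outer loop
   vertex 1.6 4.0 5.2
   vertex 4.2 3.8 1.8
   vertex 0.8 5.6 4.8
  endloop
 endfacet
 facet normal -0.870 -0.348 0.348
  outer loop
   vertex 1.6 4.0 5.2
   vertex 0.8 5.6 4.8
   vertex 0.4 5.2 3.4
  endloop
 endfacet
 facet normal -0.860 -0.416 0.296
  outer loop
   vertex 1.6 4.0 5.2
   vertex 0.4 5.2 3.4
   vertex 2.6 0.8 3.6
  endloop
 endfacet
 facet normal 0.048 0.957 -0.287
  outer loop
   vertex 2.0 5.0 3.0
   vertex 0.4 5.2 3.4
   vertex 0.8 5.6 4.8
  endloop
 endfacet
 facet normal -0.132 0.570 -0.811
  outer loop
   vertex 2.0 5.0 3.0
   vertex 4.2 3.8 1.8
   vertex 0.4 5.2 3.4
  endloop
 endfacet
 facet normal 0.496 0.868 0.041
  outer loop
   vertex 2.0 5.0 3.0
   vertex 0.8 5.6 4.8
   vertex 4.2 3.8 1.8
  endloop
 endfacet
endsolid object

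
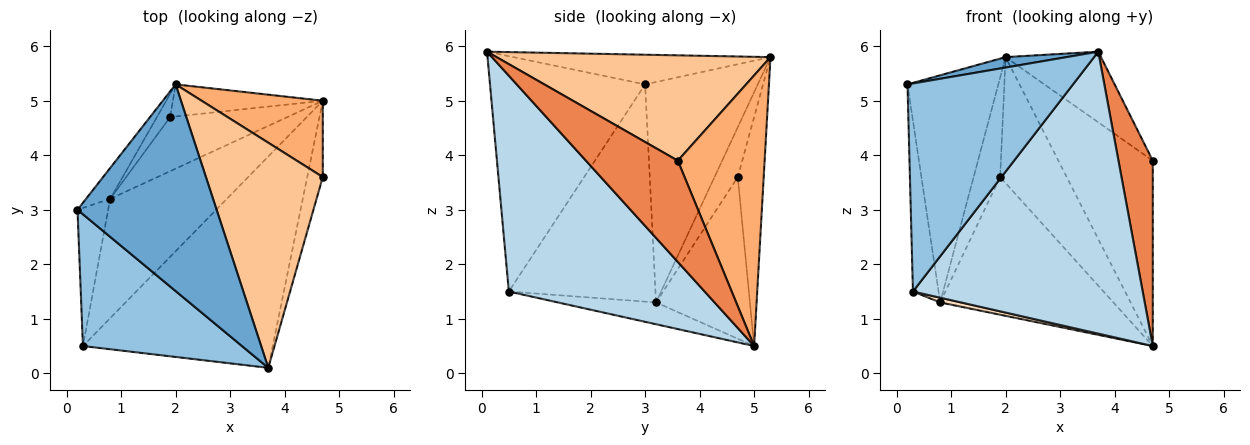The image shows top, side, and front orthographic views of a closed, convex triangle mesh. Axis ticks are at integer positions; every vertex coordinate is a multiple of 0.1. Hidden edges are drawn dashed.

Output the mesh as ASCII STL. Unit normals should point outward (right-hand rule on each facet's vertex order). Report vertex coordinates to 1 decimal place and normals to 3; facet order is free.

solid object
 facet normal -0.208 -0.049 0.977
  outer loop
   vertex 2.0 5.3 5.8
   vertex 0.2 3.0 5.3
   vertex 3.7 0.1 5.9
  endloop
 endfacet
 facet normal -0.621 -0.662 0.419
  outer loop
   vertex 0.3 0.5 1.5
   vertex 3.7 0.1 5.9
   vertex 0.2 3.0 5.3
  endloop
 endfacet
 facet normal 0.563 -0.661 -0.495
  outer loop
   vertex 0.3 0.5 1.5
   vertex 4.7 5.0 0.5
   vertex 3.7 0.1 5.9
  endloop
 endfacet
 facet normal -0.353 0.907 -0.231
  outer loop
   vertex 1.9 4.7 3.6
   vertex 2.0 5.3 5.8
   vertex 4.7 5.0 0.5
  endloop
 endfacet
 facet normal 0.927 -0.346 -0.143
  outer loop
   vertex 4.7 3.6 3.9
   vertex 3.7 0.1 5.9
   vertex 4.7 5.0 0.5
  endloop
 endfacet
 facet normal 0.648 0.705 0.290
  outer loop
   vertex 4.7 3.6 3.9
   vertex 4.7 5.0 0.5
   vertex 2.0 5.3 5.8
  endloop
 endfacet
 facet normal 0.652 0.227 0.723
  outer loop
   vertex 4.7 3.6 3.9
   vertex 2.0 5.3 5.8
   vertex 3.7 0.1 5.9
  endloop
 endfacet
 facet normal -0.184 -0.039 -0.982
  outer loop
   vertex 0.8 3.2 1.3
   vertex 4.7 5.0 0.5
   vertex 0.3 0.5 1.5
  endloop
 endfacet
 facet normal -0.450 0.831 -0.326
  outer loop
   vertex 0.8 3.2 1.3
   vertex 1.9 4.7 3.6
   vertex 4.7 5.0 0.5
  endloop
 endfacet
 facet normal -0.976 0.170 -0.138
  outer loop
   vertex 0.8 3.2 1.3
   vertex 0.3 0.5 1.5
   vertex 0.2 3.0 5.3
  endloop
 endfacet
 facet normal -0.776 0.625 -0.085
  outer loop
   vertex 0.8 3.2 1.3
   vertex 0.2 3.0 5.3
   vertex 2.0 5.3 5.8
  endloop
 endfacet
 facet normal -0.649 0.741 -0.172
  outer loop
   vertex 0.8 3.2 1.3
   vertex 2.0 5.3 5.8
   vertex 1.9 4.7 3.6
  endloop
 endfacet
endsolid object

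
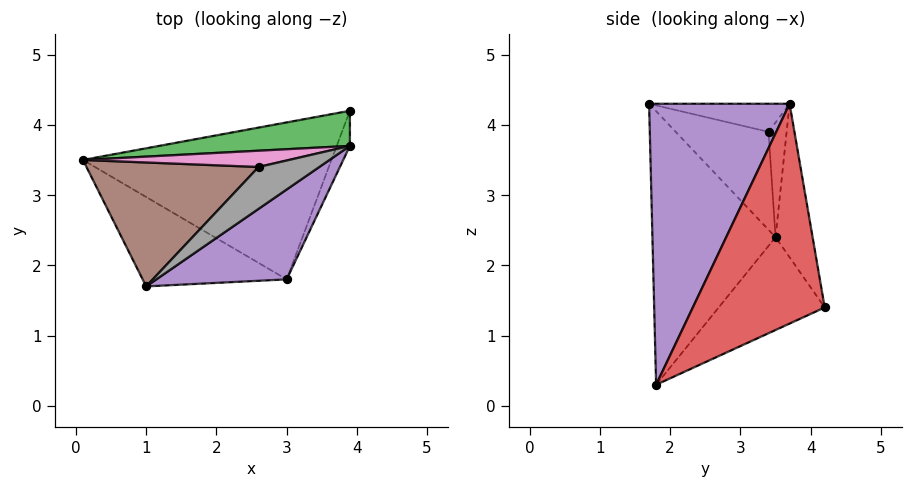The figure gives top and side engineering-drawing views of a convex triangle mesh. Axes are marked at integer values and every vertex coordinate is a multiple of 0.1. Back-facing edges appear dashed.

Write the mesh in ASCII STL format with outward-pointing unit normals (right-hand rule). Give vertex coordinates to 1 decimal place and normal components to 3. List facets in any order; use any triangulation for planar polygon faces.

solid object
 facet normal -0.305 0.489 -0.817
  outer loop
   vertex 3.0 1.8 0.3
   vertex 0.1 3.5 2.4
   vertex 3.9 4.2 1.4
  endloop
 endfacet
 facet normal -0.647 -0.683 -0.340
  outer loop
   vertex 1.0 1.7 4.3
   vertex 0.1 3.5 2.4
   vertex 3.0 1.8 0.3
  endloop
 endfacet
 facet normal -0.136 0.976 0.168
  outer loop
   vertex 3.9 3.7 4.3
   vertex 3.9 4.2 1.4
   vertex 0.1 3.5 2.4
  endloop
 endfacet
 facet normal 0.943 -0.328 -0.057
  outer loop
   vertex 3.9 3.7 4.3
   vertex 3.0 1.8 0.3
   vertex 3.9 4.2 1.4
  endloop
 endfacet
 facet normal 0.549 -0.796 0.255
  outer loop
   vertex 3.9 3.7 4.3
   vertex 1.0 1.7 4.3
   vertex 3.0 1.8 0.3
  endloop
 endfacet
 facet normal -0.411 0.557 0.722
  outer loop
   vertex 2.6 3.4 3.9
   vertex 0.1 3.5 2.4
   vertex 1.0 1.7 4.3
  endloop
 endfacet
 facet normal -0.354 0.686 0.636
  outer loop
   vertex 2.6 3.4 3.9
   vertex 3.9 3.7 4.3
   vertex 0.1 3.5 2.4
  endloop
 endfacet
 facet normal -0.359 0.520 0.775
  outer loop
   vertex 2.6 3.4 3.9
   vertex 1.0 1.7 4.3
   vertex 3.9 3.7 4.3
  endloop
 endfacet
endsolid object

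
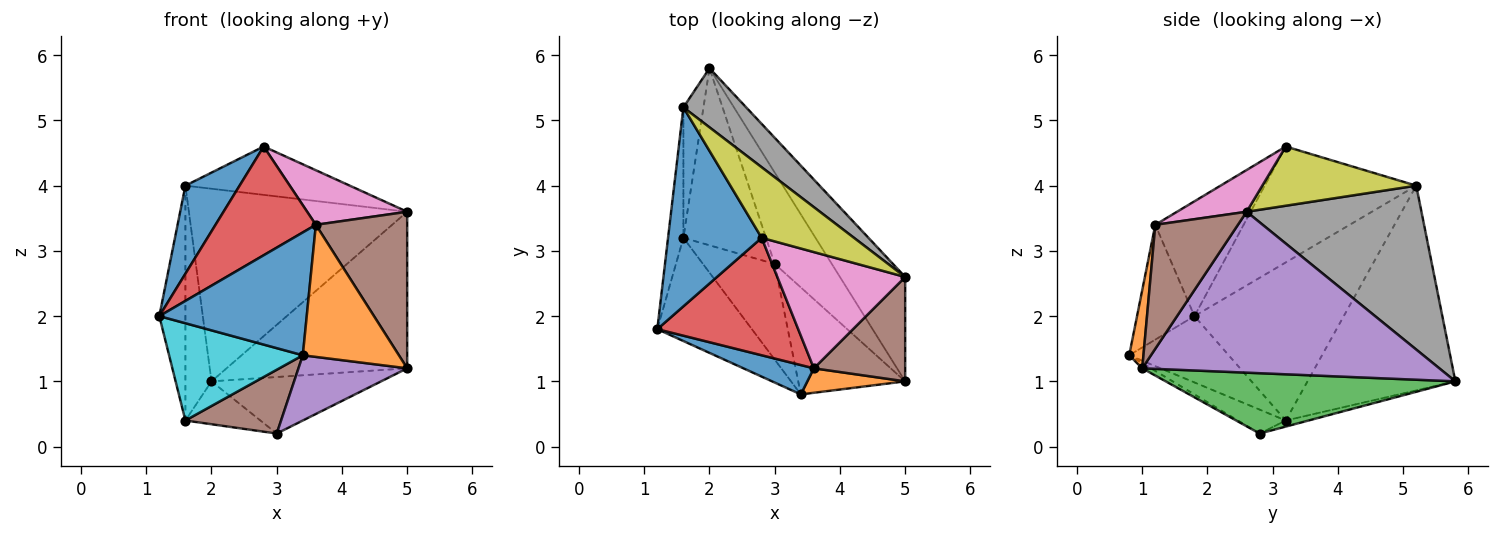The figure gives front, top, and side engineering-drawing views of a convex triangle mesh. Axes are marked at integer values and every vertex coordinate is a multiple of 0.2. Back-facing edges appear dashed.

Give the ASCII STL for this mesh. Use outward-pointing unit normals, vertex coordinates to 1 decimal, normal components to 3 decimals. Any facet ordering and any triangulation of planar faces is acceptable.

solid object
 facet normal -0.749 -0.268 0.605
  outer loop
   vertex 1.6 5.2 4.0
   vertex 1.2 1.8 2.0
   vertex 2.8 3.2 4.6
  endloop
 endfacet
 facet normal -0.981 0.171 -0.095
  outer loop
   vertex 1.6 3.2 0.4
   vertex 1.2 1.8 2.0
   vertex 1.6 5.2 4.0
  endloop
 endfacet
 facet normal -0.980 0.173 -0.096
  outer loop
   vertex 1.6 3.2 0.4
   vertex 1.6 5.2 4.0
   vertex 2.0 5.8 1.0
  endloop
 endfacet
 facet normal -0.513 -0.583 0.630
  outer loop
   vertex 3.6 1.2 3.4
   vertex 2.8 3.2 4.6
   vertex 1.2 1.8 2.0
  endloop
 endfacet
 facet normal 0.807 0.491 -0.327
  outer loop
   vertex 5.0 2.6 3.6
   vertex 5.0 1.0 1.2
   vertex 2.0 5.8 1.0
  endloop
 endfacet
 facet normal 0.601 -0.665 0.443
  outer loop
   vertex 5.0 2.6 3.6
   vertex 3.6 1.2 3.4
   vertex 5.0 1.0 1.2
  endloop
 endfacet
 facet normal 0.283 -0.407 0.868
  outer loop
   vertex 5.0 2.6 3.6
   vertex 2.8 3.2 4.6
   vertex 3.6 1.2 3.4
  endloop
 endfacet
 facet normal 0.608 0.759 0.233
  outer loop
   vertex 5.0 2.6 3.6
   vertex 2.0 5.8 1.0
   vertex 1.6 5.2 4.0
  endloop
 endfacet
 facet normal 0.468 0.499 0.729
  outer loop
   vertex 5.0 2.6 3.6
   vertex 1.6 5.2 4.0
   vertex 2.8 3.2 4.6
  endloop
 endfacet
 facet normal -0.454 -0.611 -0.648
  outer loop
   vertex 3.4 0.8 1.4
   vertex 1.2 1.8 2.0
   vertex 1.6 3.2 0.4
  endloop
 endfacet
 facet normal -0.354 -0.910 0.217
  outer loop
   vertex 3.4 0.8 1.4
   vertex 3.6 1.2 3.4
   vertex 1.2 1.8 2.0
  endloop
 endfacet
 facet normal 0.144 -0.973 0.180
  outer loop
   vertex 3.4 0.8 1.4
   vertex 5.0 1.0 1.2
   vertex 3.6 1.2 3.4
  endloop
 endfacet
 facet normal 0.668 0.391 -0.632
  outer loop
   vertex 3.0 2.8 0.2
   vertex 2.0 5.8 1.0
   vertex 5.0 1.0 1.2
  endloop
 endfacet
 facet normal -0.071 0.235 -0.969
  outer loop
   vertex 3.0 2.8 0.2
   vertex 1.6 3.2 0.4
   vertex 2.0 5.8 1.0
  endloop
 endfacet
 facet normal -0.042 -0.520 -0.853
  outer loop
   vertex 3.0 2.8 0.2
   vertex 5.0 1.0 1.2
   vertex 3.4 0.8 1.4
  endloop
 endfacet
 facet normal -0.267 -0.535 -0.802
  outer loop
   vertex 3.0 2.8 0.2
   vertex 3.4 0.8 1.4
   vertex 1.6 3.2 0.4
  endloop
 endfacet
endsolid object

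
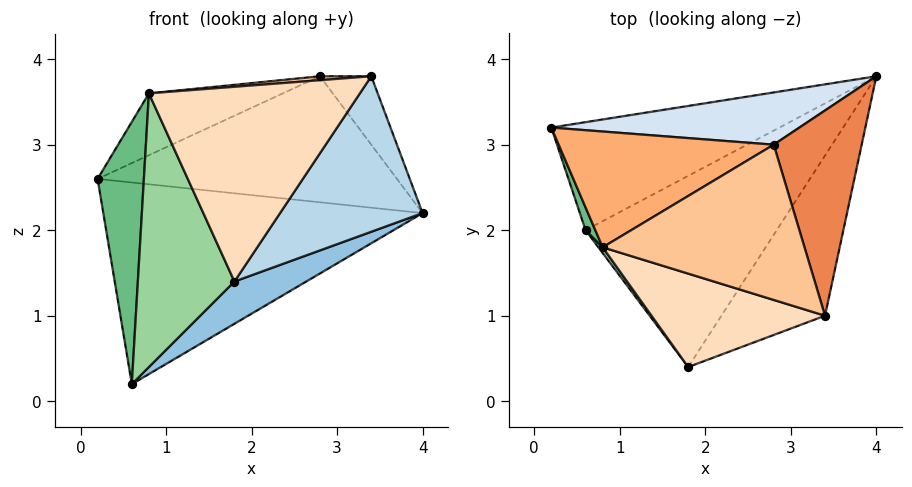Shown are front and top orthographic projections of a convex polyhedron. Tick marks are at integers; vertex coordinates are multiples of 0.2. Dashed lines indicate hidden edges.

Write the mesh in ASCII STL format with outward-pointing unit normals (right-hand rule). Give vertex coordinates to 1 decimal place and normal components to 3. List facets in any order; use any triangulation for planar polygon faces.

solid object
 facet normal -0.186 0.866 -0.464
  outer loop
   vertex 0.6 2.0 0.2
   vertex 0.2 3.2 2.6
   vertex 4.0 3.8 2.2
  endloop
 endfacet
 facet normal 0.567 -0.178 -0.804
  outer loop
   vertex 0.6 2.0 0.2
   vertex 4.0 3.8 2.2
   vertex 1.8 0.4 1.4
  endloop
 endfacet
 facet normal 0.801 -0.417 -0.430
  outer loop
   vertex 3.4 1.0 3.8
   vertex 1.8 0.4 1.4
   vertex 4.0 3.8 2.2
  endloop
 endfacet
 facet normal -0.105 0.919 0.381
  outer loop
   vertex 2.8 3.0 3.8
   vertex 4.0 3.8 2.2
   vertex 0.2 3.2 2.6
  endloop
 endfacet
 facet normal 0.725 0.218 0.653
  outer loop
   vertex 2.8 3.0 3.8
   vertex 3.4 1.0 3.8
   vertex 4.0 3.8 2.2
  endloop
 endfacet
 facet normal -0.348 0.442 0.827
  outer loop
   vertex 0.8 1.8 3.6
   vertex 2.8 3.0 3.8
   vertex 0.2 3.2 2.6
  endloop
 endfacet
 facet normal -0.084 -0.025 0.996
  outer loop
   vertex 0.8 1.8 3.6
   vertex 3.4 1.0 3.8
   vertex 2.8 3.0 3.8
  endloop
 endfacet
 facet normal -0.297 -0.861 0.413
  outer loop
   vertex 0.8 1.8 3.6
   vertex 1.8 0.4 1.4
   vertex 3.4 1.0 3.8
  endloop
 endfacet
 facet normal -0.927 -0.374 0.033
  outer loop
   vertex 0.8 1.8 3.6
   vertex 0.2 3.2 2.6
   vertex 0.6 2.0 0.2
  endloop
 endfacet
 facet normal -0.804 -0.594 0.012
  outer loop
   vertex 0.8 1.8 3.6
   vertex 0.6 2.0 0.2
   vertex 1.8 0.4 1.4
  endloop
 endfacet
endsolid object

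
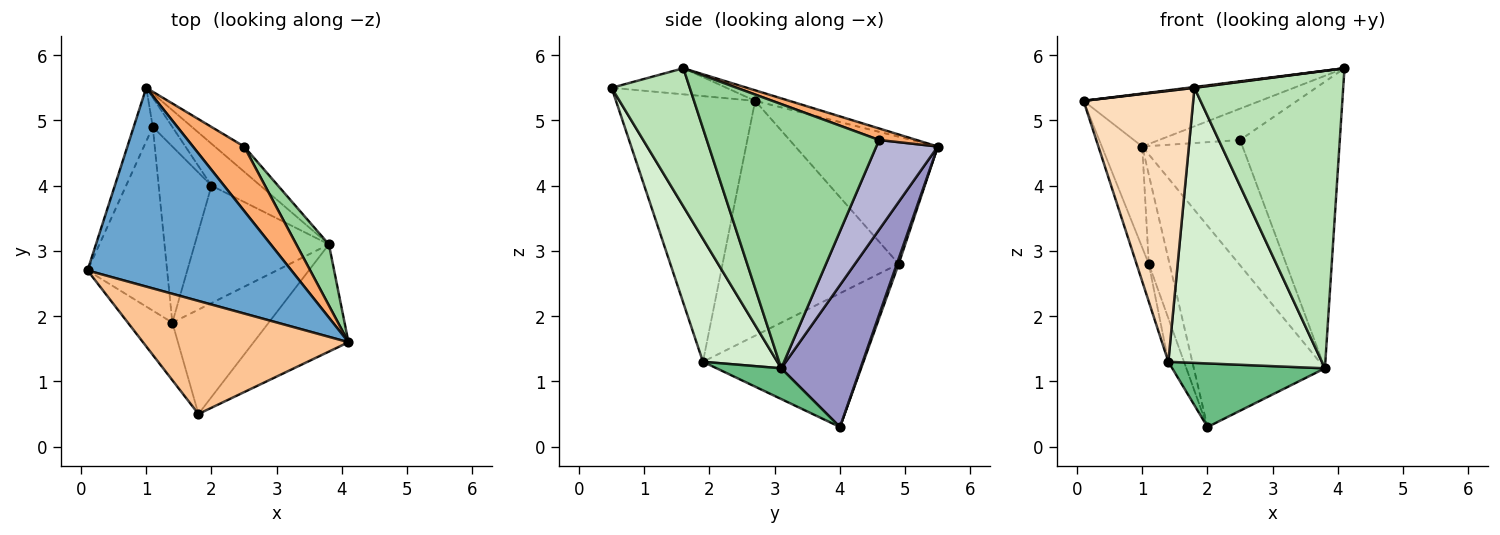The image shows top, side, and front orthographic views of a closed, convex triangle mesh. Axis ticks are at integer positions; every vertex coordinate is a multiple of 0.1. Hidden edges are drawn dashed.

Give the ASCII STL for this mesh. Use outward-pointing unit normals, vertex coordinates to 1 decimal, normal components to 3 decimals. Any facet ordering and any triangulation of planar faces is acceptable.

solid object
 facet normal -0.050 0.257 0.965
  outer loop
   vertex 1.0 5.5 4.6
   vertex 0.1 2.7 5.3
   vertex 4.1 1.6 5.8
  endloop
 endfacet
 facet normal -0.952 0.270 -0.143
  outer loop
   vertex 1.1 4.9 2.8
   vertex 0.1 2.7 5.3
   vertex 1.0 5.5 4.6
  endloop
 endfacet
 facet normal 0.083 0.947 -0.311
  outer loop
   vertex 1.1 4.9 2.8
   vertex 1.0 5.5 4.6
   vertex 2.0 4.0 0.3
  endloop
 endfacet
 facet normal -0.945 0.066 -0.320
  outer loop
   vertex 1.1 4.9 2.8
   vertex 1.4 1.9 1.3
   vertex 0.1 2.7 5.3
  endloop
 endfacet
 facet normal -0.926 0.090 -0.366
  outer loop
   vertex 1.1 4.9 2.8
   vertex 2.0 4.0 0.3
   vertex 1.4 1.9 1.3
  endloop
 endfacet
 facet normal 0.199 0.429 0.881
  outer loop
   vertex 2.5 4.6 4.7
   vertex 1.0 5.5 4.6
   vertex 4.1 1.6 5.8
  endloop
 endfacet
 facet normal -0.126 -0.007 0.992
  outer loop
   vertex 1.8 0.5 5.5
   vertex 4.1 1.6 5.8
   vertex 0.1 2.7 5.3
  endloop
 endfacet
 facet normal -0.779 -0.614 -0.130
  outer loop
   vertex 1.8 0.5 5.5
   vertex 0.1 2.7 5.3
   vertex 1.4 1.9 1.3
  endloop
 endfacet
 facet normal 0.198 -0.467 -0.862
  outer loop
   vertex 3.8 3.1 1.2
   vertex 1.4 1.9 1.3
   vertex 2.0 4.0 0.3
  endloop
 endfacet
 facet normal 0.861 0.498 0.106
  outer loop
   vertex 3.8 3.1 1.2
   vertex 2.5 4.6 4.7
   vertex 4.1 1.6 5.8
  endloop
 endfacet
 facet normal 0.443 -0.843 -0.304
  outer loop
   vertex 3.8 3.1 1.2
   vertex 4.1 1.6 5.8
   vertex 1.8 0.5 5.5
  endloop
 endfacet
 facet normal 0.412 -0.852 -0.323
  outer loop
   vertex 3.8 3.1 1.2
   vertex 1.8 0.5 5.5
   vertex 1.4 1.9 1.3
  endloop
 endfacet
 facet normal 0.509 0.843 -0.176
  outer loop
   vertex 3.8 3.1 1.2
   vertex 2.0 4.0 0.3
   vertex 1.0 5.5 4.6
  endloop
 endfacet
 facet normal 0.515 0.840 -0.169
  outer loop
   vertex 3.8 3.1 1.2
   vertex 1.0 5.5 4.6
   vertex 2.5 4.6 4.7
  endloop
 endfacet
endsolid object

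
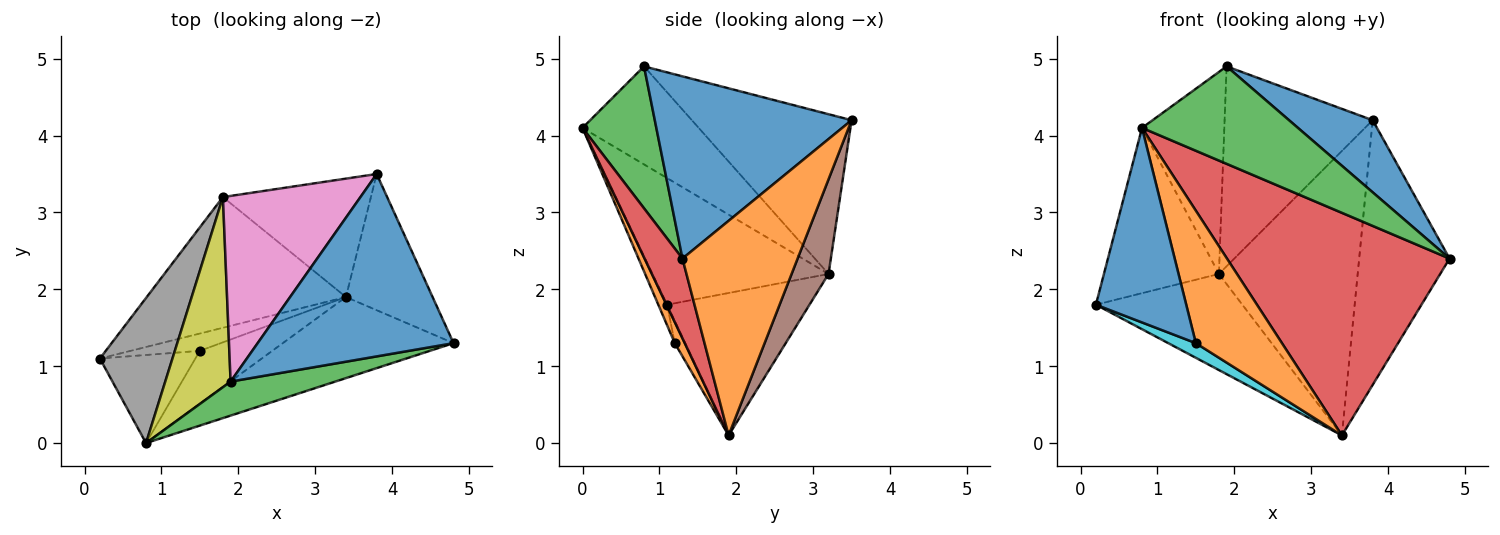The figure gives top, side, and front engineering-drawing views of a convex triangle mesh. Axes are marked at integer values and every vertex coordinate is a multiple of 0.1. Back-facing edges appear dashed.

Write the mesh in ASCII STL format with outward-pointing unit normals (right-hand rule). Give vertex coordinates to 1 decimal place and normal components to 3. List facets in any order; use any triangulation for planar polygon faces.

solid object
 facet normal 0.654 -0.278 0.703
  outer loop
   vertex 1.9 0.8 4.9
   vertex 4.8 1.3 2.4
   vertex 3.8 3.5 4.2
  endloop
 endfacet
 facet normal 0.750 0.588 -0.303
  outer loop
   vertex 3.4 1.9 0.1
   vertex 3.8 3.5 4.2
   vertex 4.8 1.3 2.4
  endloop
 endfacet
 facet normal 0.408 -0.862 0.301
  outer loop
   vertex 0.8 0.0 4.1
   vertex 4.8 1.3 2.4
   vertex 1.9 0.8 4.9
  endloop
 endfacet
 facet normal 0.158 -0.928 -0.338
  outer loop
   vertex 0.8 0.0 4.1
   vertex 3.4 1.9 0.1
   vertex 4.8 1.3 2.4
  endloop
 endfacet
 facet normal -0.499 0.513 -0.698
  outer loop
   vertex 1.8 3.2 2.2
   vertex 3.4 1.9 0.1
   vertex 0.2 1.1 1.8
  endloop
 endfacet
 facet normal 0.239 0.897 -0.373
  outer loop
   vertex 1.8 3.2 2.2
   vertex 3.8 3.5 4.2
   vertex 3.4 1.9 0.1
  endloop
 endfacet
 facet normal -0.620 0.575 0.534
  outer loop
   vertex 1.8 3.2 2.2
   vertex 1.9 0.8 4.9
   vertex 3.8 3.5 4.2
  endloop
 endfacet
 facet normal -0.755 0.493 0.433
  outer loop
   vertex 1.8 3.2 2.2
   vertex 0.2 1.1 1.8
   vertex 0.8 0.0 4.1
  endloop
 endfacet
 facet normal -0.717 0.508 0.478
  outer loop
   vertex 1.8 3.2 2.2
   vertex 0.8 0.0 4.1
   vertex 1.9 0.8 4.9
  endloop
 endfacet
 facet normal -0.237 -0.628 -0.741
  outer loop
   vertex 1.5 1.2 1.3
   vertex 0.2 1.1 1.8
   vertex 3.4 1.9 0.1
  endloop
 endfacet
 facet normal -0.088 -0.907 -0.411
  outer loop
   vertex 1.5 1.2 1.3
   vertex 0.8 0.0 4.1
   vertex 0.2 1.1 1.8
  endloop
 endfacet
 facet normal 0.107 -0.923 -0.369
  outer loop
   vertex 1.5 1.2 1.3
   vertex 3.4 1.9 0.1
   vertex 0.8 0.0 4.1
  endloop
 endfacet
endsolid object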